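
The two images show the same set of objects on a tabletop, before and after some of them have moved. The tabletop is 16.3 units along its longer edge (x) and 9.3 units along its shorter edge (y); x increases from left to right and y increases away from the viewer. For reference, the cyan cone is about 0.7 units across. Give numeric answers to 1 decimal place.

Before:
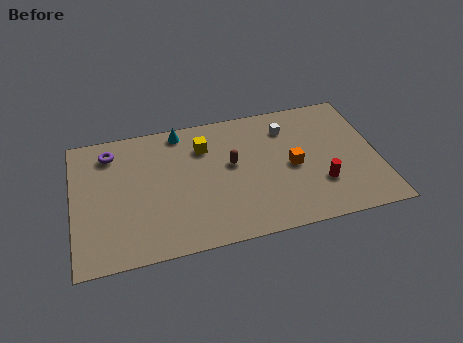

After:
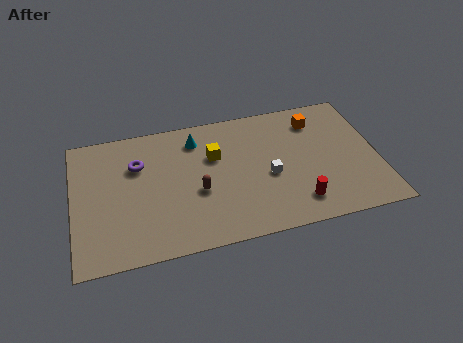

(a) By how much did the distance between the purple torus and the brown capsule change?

-2.8

They were about 6.8 units apart before and 4.0 after — 2.8 units closer together.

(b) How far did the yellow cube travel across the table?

0.9

From (7.1, 6.9) to (7.6, 6.1), the yellow cube covered √(0.5² + 0.8²) ≈ 0.9 units.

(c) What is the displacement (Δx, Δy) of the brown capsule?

(-1.9, -1.5)

From the two frames, the brown capsule sits at roughly (8.5, 5.3) before and (6.6, 3.8) after.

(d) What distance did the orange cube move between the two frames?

3.4

From (11.7, 4.4) to (13.2, 7.4), the orange cube covered √(1.5² + 3.0²) ≈ 3.4 units.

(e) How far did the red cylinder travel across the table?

1.6

The red cylinder moved from about (13.1, 2.8) to (11.8, 1.8), a distance of √(1.3² + 1.0²) ≈ 1.6.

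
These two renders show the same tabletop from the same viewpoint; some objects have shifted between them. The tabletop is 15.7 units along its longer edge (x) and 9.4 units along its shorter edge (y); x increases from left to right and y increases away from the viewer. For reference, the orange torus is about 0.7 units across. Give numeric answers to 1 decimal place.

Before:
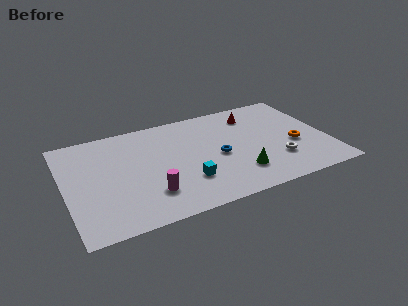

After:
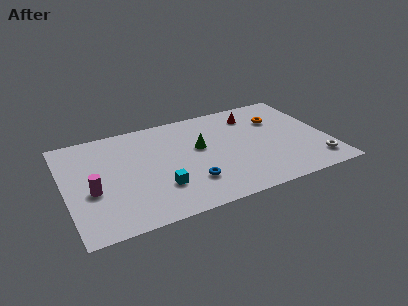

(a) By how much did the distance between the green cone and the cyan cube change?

+0.8

The distance was about 3.1 in the first image and 3.9 in the second, so they moved 0.8 units further apart.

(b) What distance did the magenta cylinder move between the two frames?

3.6

From (4.8, 2.4) to (1.5, 3.8), the magenta cylinder covered √(3.3² + 1.4²) ≈ 3.6 units.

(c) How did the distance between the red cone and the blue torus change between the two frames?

+2.6

They were about 4.1 units apart before and 6.7 after — 2.6 units further apart.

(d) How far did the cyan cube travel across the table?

1.6

From (7.0, 2.7) to (5.4, 2.7), the cyan cube covered √(1.6² + 0.0²) ≈ 1.6 units.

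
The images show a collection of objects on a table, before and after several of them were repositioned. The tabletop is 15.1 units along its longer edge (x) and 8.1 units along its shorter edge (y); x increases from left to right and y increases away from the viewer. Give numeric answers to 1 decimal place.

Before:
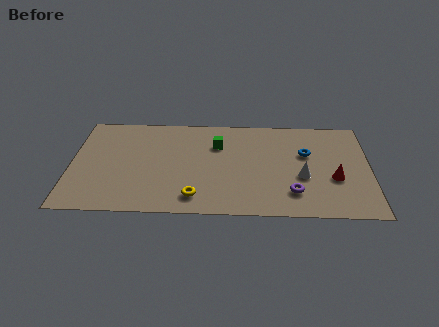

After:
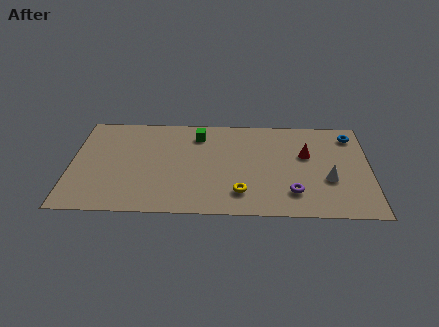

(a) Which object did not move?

the purple torus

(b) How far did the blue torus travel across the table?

2.8

The blue torus was near (11.9, 5.1) before and (14.2, 6.7) after, so it travelled √(2.3² + 1.6²) ≈ 2.8 units.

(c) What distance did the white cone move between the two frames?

1.3

From (11.7, 3.2) to (13.0, 3.0), the white cone covered √(1.3² + 0.2²) ≈ 1.3 units.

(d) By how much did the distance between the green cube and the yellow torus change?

+0.8

They were about 4.4 units apart before and 5.2 after — 0.8 units further apart.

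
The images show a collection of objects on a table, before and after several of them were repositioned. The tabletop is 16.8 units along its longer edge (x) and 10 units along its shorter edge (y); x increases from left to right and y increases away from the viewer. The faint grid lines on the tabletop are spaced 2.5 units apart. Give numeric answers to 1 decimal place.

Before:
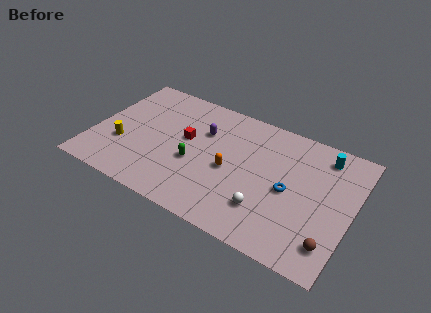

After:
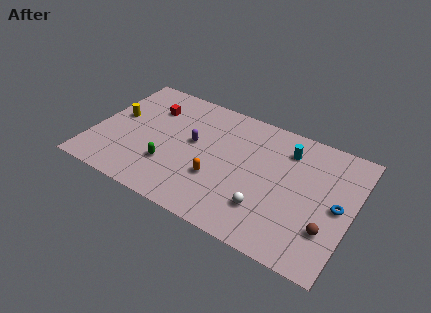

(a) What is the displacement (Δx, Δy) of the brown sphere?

(-0.3, 0.9)

From the two frames, the brown sphere sits at roughly (15.8, 2.0) before and (15.5, 2.9) after.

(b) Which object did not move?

the white sphere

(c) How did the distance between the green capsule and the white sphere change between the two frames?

+1.3

Before: roughly 5.1 units apart; after: 6.4. That's 1.3 units further apart.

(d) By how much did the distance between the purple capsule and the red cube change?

+2.0

They were about 1.5 units apart before and 3.5 after — 2.0 units further apart.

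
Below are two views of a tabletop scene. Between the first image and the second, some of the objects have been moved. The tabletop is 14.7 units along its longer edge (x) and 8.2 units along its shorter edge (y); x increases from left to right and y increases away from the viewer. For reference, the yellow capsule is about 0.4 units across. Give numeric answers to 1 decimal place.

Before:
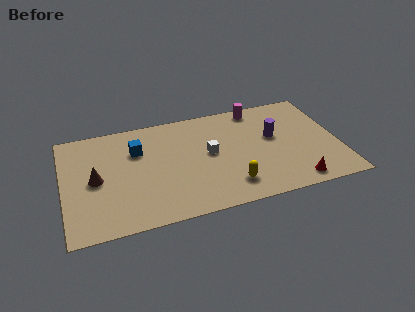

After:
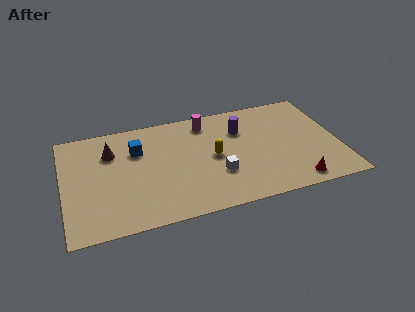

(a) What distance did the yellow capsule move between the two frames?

2.5

The yellow capsule moved from about (8.7, 1.7) to (8.0, 4.1), a distance of √(0.7² + 2.4²) ≈ 2.5.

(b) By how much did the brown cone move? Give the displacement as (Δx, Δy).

(0.9, 1.9)

From the two frames, the brown cone sits at roughly (1.7, 4.0) before and (2.6, 5.9) after.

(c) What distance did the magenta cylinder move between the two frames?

2.8

The magenta cylinder was near (10.6, 7.3) before and (7.8, 6.9) after, so it travelled √(2.8² + 0.4²) ≈ 2.8 units.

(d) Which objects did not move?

the red cone and the blue cube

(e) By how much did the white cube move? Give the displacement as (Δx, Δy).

(0.3, -1.7)

The white cube started near (7.8, 4.4) and ended near (8.1, 2.7).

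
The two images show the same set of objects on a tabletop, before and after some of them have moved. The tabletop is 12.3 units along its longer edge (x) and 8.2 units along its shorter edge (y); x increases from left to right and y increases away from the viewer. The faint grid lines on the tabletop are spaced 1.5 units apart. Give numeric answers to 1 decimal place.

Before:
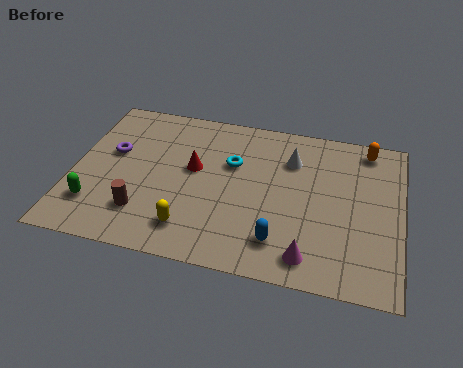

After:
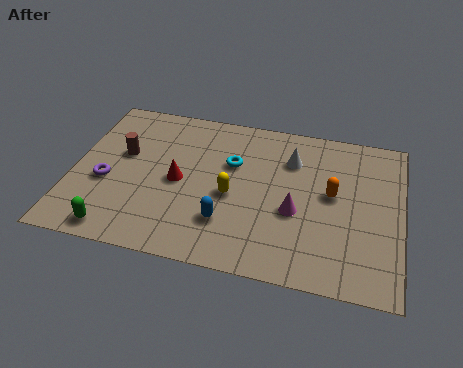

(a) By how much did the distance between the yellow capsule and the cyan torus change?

-2.2

The distance was about 3.9 in the first image and 1.7 in the second, so they moved 2.2 units closer together.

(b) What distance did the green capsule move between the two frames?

1.4

The green capsule was near (1.0, 2.0) before and (1.9, 0.9) after, so it travelled √(0.9² + 1.1²) ≈ 1.4 units.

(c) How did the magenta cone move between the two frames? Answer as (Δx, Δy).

(-0.6, 2.1)

The magenta cone started near (9.0, 1.2) and ended near (8.4, 3.3).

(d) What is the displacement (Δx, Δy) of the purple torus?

(-0.1, -1.6)

The purple torus was at about (1.4, 4.9) and moved to about (1.3, 3.3).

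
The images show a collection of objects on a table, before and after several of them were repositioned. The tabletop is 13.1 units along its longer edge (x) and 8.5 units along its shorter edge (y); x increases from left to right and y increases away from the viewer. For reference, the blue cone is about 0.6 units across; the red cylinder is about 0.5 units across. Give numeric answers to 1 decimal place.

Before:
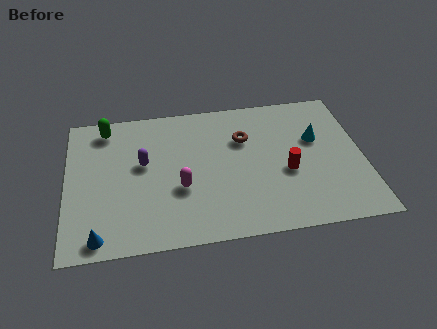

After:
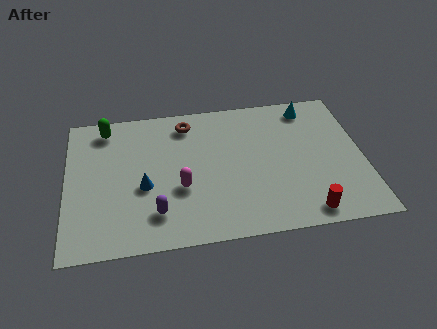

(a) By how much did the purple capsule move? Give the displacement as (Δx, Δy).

(0.5, -3.0)

The purple capsule started near (3.4, 4.9) and ended near (3.9, 1.9).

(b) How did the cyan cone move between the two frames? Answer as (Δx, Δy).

(-0.2, 2.0)

The cyan cone started near (11.1, 5.3) and ended near (10.9, 7.3).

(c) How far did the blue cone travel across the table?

3.3

The blue cone was near (1.4, 0.9) before and (3.4, 3.5) after, so it travelled √(2.0² + 2.6²) ≈ 3.3 units.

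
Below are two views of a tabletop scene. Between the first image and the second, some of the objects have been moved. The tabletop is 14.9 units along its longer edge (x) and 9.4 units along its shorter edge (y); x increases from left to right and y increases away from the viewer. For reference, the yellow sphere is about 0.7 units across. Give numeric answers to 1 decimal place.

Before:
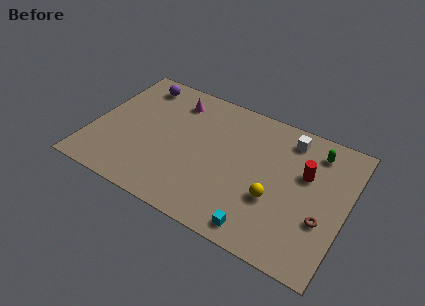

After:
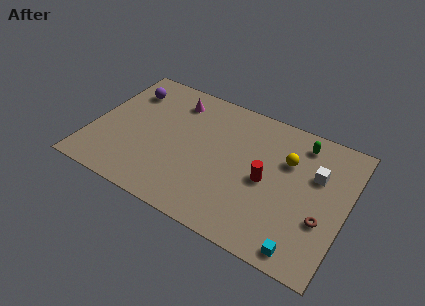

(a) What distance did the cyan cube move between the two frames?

2.5

The cyan cube was near (10.4, 1.1) before and (12.9, 1.0) after, so it travelled √(2.5² + 0.1²) ≈ 2.5 units.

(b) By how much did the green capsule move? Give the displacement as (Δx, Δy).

(-0.9, 0.2)

From the two frames, the green capsule sits at roughly (12.8, 7.7) before and (11.9, 7.9) after.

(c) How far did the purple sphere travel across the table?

0.9

The purple sphere was near (2.1, 8.0) before and (1.6, 7.2) after, so it travelled √(0.5² + 0.8²) ≈ 0.9 units.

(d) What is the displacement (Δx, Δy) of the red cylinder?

(-2.1, -1.5)

The red cylinder started near (12.4, 5.9) and ended near (10.3, 4.4).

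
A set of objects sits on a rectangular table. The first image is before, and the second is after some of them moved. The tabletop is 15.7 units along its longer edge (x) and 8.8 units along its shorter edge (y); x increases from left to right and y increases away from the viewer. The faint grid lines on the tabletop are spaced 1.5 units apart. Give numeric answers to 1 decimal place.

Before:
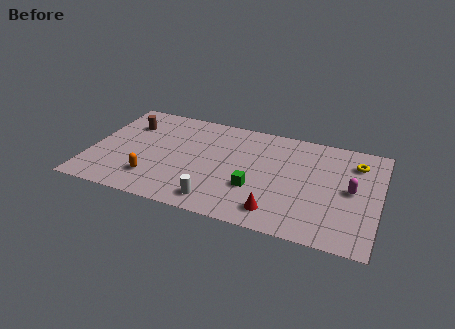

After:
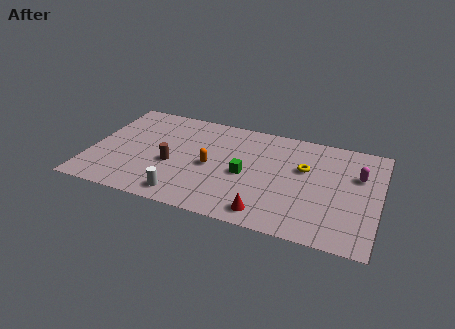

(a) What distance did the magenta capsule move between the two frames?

1.3

The magenta capsule was near (14.2, 4.5) before and (14.5, 5.8) after, so it travelled √(0.3² + 1.3²) ≈ 1.3 units.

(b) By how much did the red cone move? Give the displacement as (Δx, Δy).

(-0.5, -0.3)

The red cone was at about (10.4, 1.5) and moved to about (9.9, 1.2).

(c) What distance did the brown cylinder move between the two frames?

3.9

From (1.8, 6.4) to (4.5, 3.6), the brown cylinder covered √(2.7² + 2.8²) ≈ 3.9 units.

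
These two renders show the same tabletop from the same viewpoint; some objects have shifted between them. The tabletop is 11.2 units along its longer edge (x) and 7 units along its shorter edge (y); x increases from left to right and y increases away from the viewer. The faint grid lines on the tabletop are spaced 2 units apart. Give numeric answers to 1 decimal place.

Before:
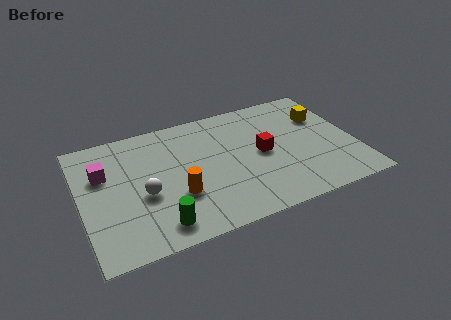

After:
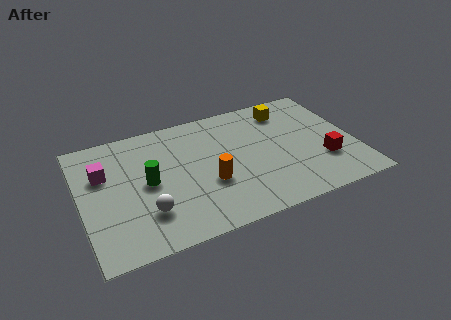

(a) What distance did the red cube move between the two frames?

2.7

From (7.4, 3.5) to (9.8, 2.2), the red cube covered √(2.4² + 1.3²) ≈ 2.7 units.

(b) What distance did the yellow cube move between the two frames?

1.7

The yellow cube was near (10.1, 4.8) before and (8.7, 5.7) after, so it travelled √(1.4² + 0.9²) ≈ 1.7 units.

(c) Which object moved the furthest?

the red cube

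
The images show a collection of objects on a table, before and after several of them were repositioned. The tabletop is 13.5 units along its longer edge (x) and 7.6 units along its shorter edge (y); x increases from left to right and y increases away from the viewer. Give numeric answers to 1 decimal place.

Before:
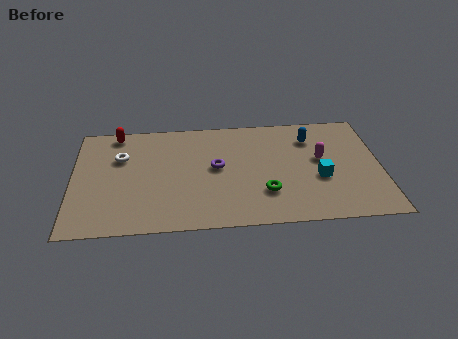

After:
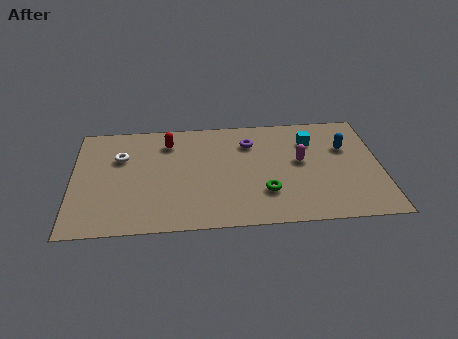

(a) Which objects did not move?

the green torus and the white torus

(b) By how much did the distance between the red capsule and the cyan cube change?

-3.4

They were about 9.7 units apart before and 6.3 after — 3.4 units closer together.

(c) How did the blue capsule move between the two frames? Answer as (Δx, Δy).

(1.5, -0.8)

From the two frames, the blue capsule sits at roughly (10.5, 5.8) before and (12.0, 5.0) after.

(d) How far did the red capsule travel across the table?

2.4

The red capsule moved from about (1.9, 6.8) to (4.2, 6.0), a distance of √(2.3² + 0.8²) ≈ 2.4.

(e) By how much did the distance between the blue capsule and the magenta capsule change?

+0.6

Before: roughly 1.6 units apart; after: 2.2. That's 0.6 units further apart.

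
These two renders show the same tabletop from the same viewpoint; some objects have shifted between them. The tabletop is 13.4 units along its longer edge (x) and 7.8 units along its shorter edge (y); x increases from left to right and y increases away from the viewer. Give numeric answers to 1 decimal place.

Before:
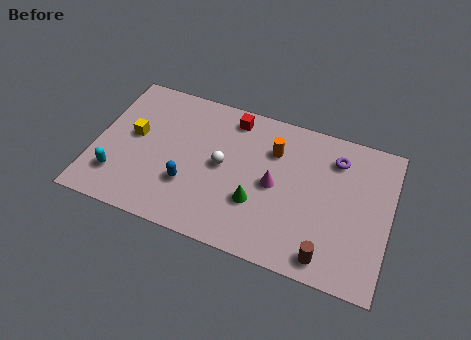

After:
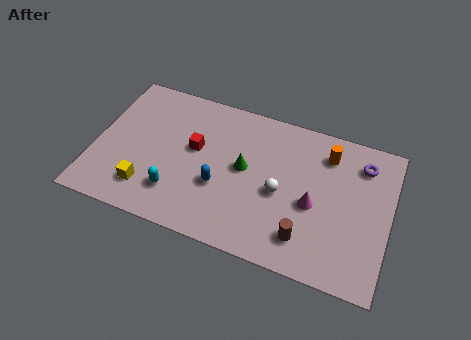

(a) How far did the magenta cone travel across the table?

1.8

From (8.2, 3.8) to (10.0, 3.4), the magenta cone covered √(1.8² + 0.4²) ≈ 1.8 units.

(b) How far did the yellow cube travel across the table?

2.8

From (1.7, 4.3) to (2.6, 1.7), the yellow cube covered √(0.9² + 2.6²) ≈ 2.8 units.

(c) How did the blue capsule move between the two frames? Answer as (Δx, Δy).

(1.4, 0.4)

From the two frames, the blue capsule sits at roughly (4.4, 2.5) before and (5.8, 2.9) after.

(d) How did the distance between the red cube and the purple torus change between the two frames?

+2.9

Before: roughly 4.8 units apart; after: 7.7. That's 2.9 units further apart.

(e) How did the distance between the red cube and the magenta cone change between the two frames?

+2.0

Before: roughly 3.6 units apart; after: 5.6. That's 2.0 units further apart.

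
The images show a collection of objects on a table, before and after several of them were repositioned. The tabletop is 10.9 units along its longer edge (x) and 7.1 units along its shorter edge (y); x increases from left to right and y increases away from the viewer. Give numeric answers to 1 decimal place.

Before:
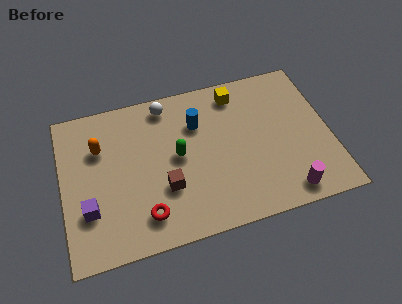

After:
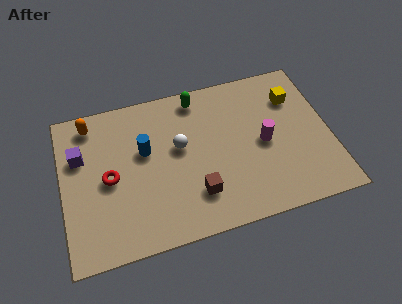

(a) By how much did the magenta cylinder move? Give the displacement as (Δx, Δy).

(-0.7, 2.5)

The magenta cylinder started near (8.9, 0.9) and ended near (8.2, 3.4).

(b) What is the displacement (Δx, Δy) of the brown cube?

(1.2, -0.6)

From the two frames, the brown cube sits at roughly (4.1, 2.4) before and (5.3, 1.8) after.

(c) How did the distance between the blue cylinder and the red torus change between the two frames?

-2.6

The distance was about 4.3 in the first image and 1.7 in the second, so they moved 2.6 units closer together.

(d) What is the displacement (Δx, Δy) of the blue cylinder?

(-2.2, -0.7)

The blue cylinder started near (5.6, 5.0) and ended near (3.4, 4.3).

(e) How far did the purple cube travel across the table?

2.5

The purple cube moved from about (1.0, 2.2) to (0.8, 4.7), a distance of √(0.2² + 2.5²) ≈ 2.5.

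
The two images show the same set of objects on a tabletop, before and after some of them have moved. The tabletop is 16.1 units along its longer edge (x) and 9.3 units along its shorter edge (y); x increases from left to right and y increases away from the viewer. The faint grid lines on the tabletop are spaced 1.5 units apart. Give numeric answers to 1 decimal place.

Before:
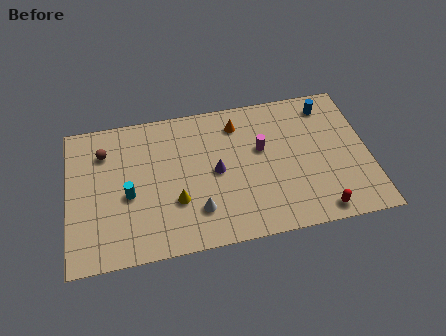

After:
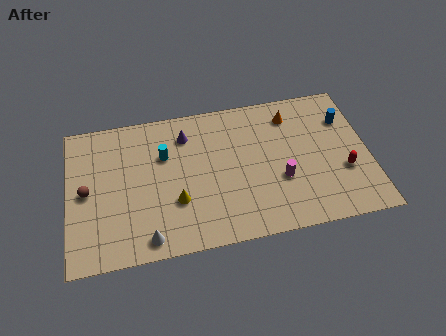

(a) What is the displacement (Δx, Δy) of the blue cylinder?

(0.9, -1.1)

From the two frames, the blue cylinder sits at roughly (14.1, 7.8) before and (15.0, 6.7) after.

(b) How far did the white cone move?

3.0

From (6.8, 2.3) to (4.1, 1.1), the white cone covered √(2.7² + 1.2²) ≈ 3.0 units.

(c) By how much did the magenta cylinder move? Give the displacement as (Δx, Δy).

(0.9, -2.2)

The magenta cylinder started near (10.4, 5.6) and ended near (11.3, 3.4).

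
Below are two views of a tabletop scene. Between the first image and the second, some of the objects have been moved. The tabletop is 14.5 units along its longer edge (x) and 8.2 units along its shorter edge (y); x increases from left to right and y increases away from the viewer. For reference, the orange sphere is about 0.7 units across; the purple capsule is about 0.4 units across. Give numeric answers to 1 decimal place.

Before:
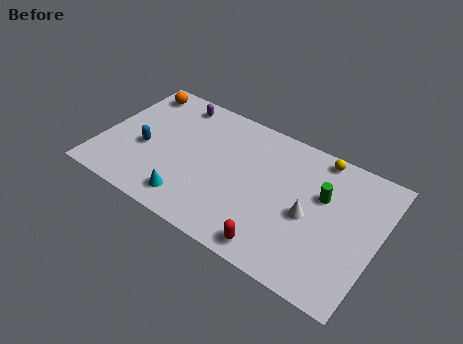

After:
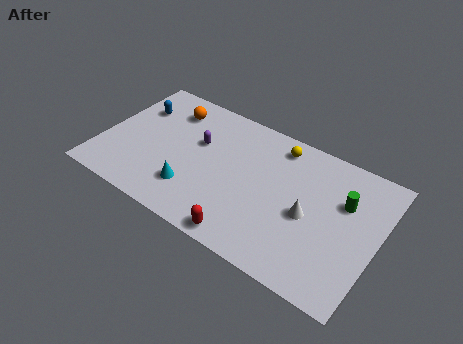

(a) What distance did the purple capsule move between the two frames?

2.6

From (3.3, 7.1) to (4.9, 5.1), the purple capsule covered √(1.6² + 2.0²) ≈ 2.6 units.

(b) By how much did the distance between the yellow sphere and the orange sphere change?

-4.0

Before: roughly 9.8 units apart; after: 5.8. That's 4.0 units closer together.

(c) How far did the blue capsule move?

2.6

The blue capsule moved from about (2.3, 3.4) to (1.4, 5.8), a distance of √(0.9² + 2.4²) ≈ 2.6.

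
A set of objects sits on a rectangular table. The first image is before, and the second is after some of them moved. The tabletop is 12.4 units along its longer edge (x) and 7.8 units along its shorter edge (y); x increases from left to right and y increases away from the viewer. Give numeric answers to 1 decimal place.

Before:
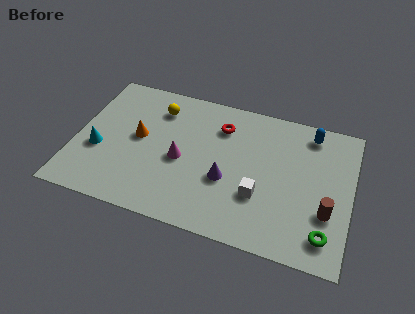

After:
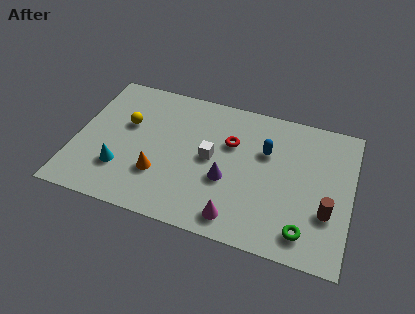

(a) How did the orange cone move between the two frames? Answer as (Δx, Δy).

(1.1, -1.8)

The orange cone was at about (2.8, 4.2) and moved to about (3.9, 2.4).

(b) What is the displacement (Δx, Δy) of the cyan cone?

(1.1, -0.8)

The cyan cone was at about (1.1, 3.0) and moved to about (2.2, 2.2).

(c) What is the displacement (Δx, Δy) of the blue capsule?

(-1.9, -1.6)

The blue capsule was at about (10.4, 6.7) and moved to about (8.5, 5.1).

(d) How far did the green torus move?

0.9

The green torus moved from about (11.4, 1.4) to (10.5, 1.3), a distance of √(0.9² + 0.1²) ≈ 0.9.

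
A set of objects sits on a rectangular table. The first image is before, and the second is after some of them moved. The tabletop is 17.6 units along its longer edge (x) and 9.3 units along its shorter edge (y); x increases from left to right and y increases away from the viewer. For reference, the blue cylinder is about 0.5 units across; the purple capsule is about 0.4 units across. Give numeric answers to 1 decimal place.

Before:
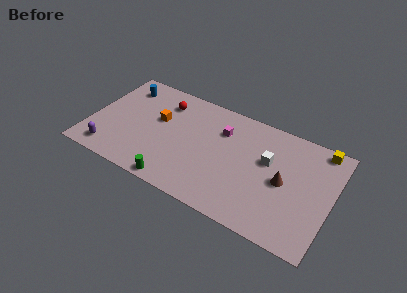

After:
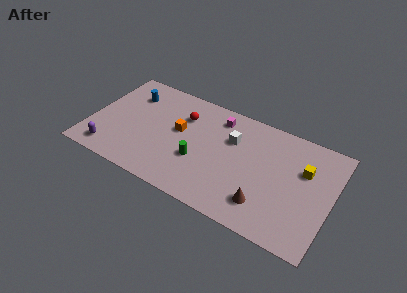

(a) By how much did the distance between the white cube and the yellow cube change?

+0.9

Before: roughly 4.4 units apart; after: 5.3. That's 0.9 units further apart.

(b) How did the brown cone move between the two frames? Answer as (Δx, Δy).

(-1.1, -2.4)

The brown cone was at about (14.2, 4.5) and moved to about (13.1, 2.1).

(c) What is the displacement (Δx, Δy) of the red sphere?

(1.5, -0.6)

The red sphere was at about (5.0, 7.3) and moved to about (6.5, 6.7).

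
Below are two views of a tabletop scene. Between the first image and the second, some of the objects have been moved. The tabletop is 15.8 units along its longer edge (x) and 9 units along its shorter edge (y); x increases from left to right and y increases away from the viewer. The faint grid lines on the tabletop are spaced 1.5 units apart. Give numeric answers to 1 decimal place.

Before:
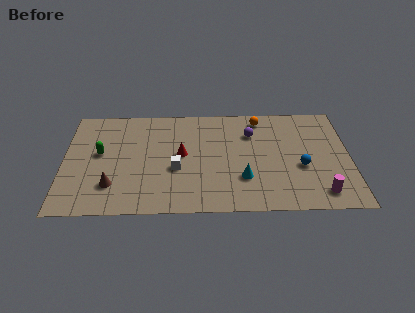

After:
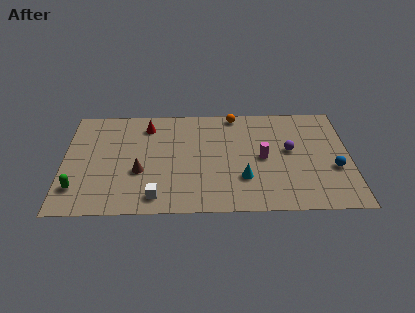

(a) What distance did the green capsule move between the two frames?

3.1

From (2.0, 5.0) to (0.8, 2.1), the green capsule covered √(1.2² + 2.9²) ≈ 3.1 units.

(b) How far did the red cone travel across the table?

3.1

From (6.5, 4.8) to (4.6, 7.3), the red cone covered √(1.9² + 2.5²) ≈ 3.1 units.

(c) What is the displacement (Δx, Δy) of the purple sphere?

(2.1, -1.5)

From the two frames, the purple sphere sits at roughly (10.4, 6.5) before and (12.5, 5.0) after.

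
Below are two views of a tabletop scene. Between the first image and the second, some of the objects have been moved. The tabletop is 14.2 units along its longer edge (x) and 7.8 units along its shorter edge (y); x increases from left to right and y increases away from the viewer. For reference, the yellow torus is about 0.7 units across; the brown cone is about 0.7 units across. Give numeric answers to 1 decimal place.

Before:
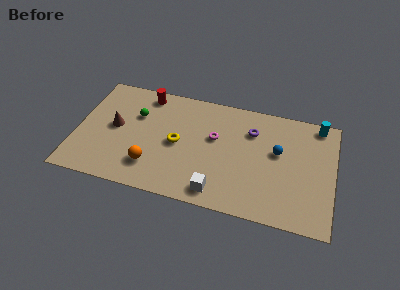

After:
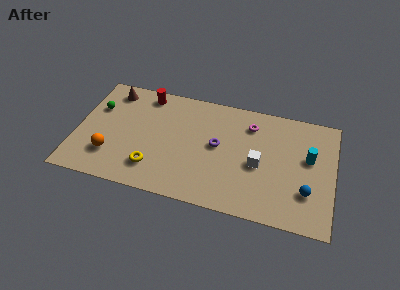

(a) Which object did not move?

the red cylinder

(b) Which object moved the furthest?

the white cube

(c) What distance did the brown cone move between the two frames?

2.5

The brown cone was near (2.1, 4.1) before and (1.7, 6.6) after, so it travelled √(0.4² + 2.5²) ≈ 2.5 units.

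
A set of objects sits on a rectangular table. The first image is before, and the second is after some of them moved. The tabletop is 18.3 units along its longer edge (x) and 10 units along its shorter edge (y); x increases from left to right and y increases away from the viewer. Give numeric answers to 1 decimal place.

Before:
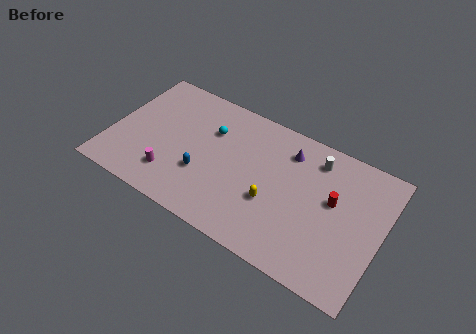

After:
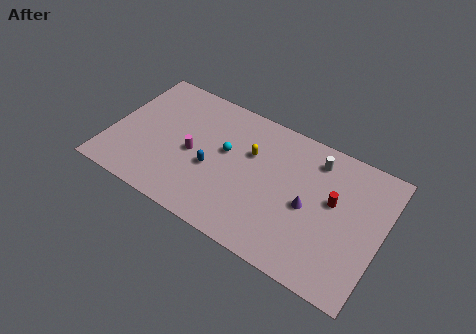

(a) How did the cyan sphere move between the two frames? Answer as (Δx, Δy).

(1.2, -1.1)

From the two frames, the cyan sphere sits at roughly (6.5, 6.9) before and (7.7, 5.8) after.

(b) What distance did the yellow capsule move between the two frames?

3.4

The yellow capsule moved from about (11.2, 3.7) to (9.3, 6.5), a distance of √(1.9² + 2.8²) ≈ 3.4.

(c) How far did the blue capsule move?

0.9

The blue capsule moved from about (6.5, 3.4) to (7.0, 4.1), a distance of √(0.5² + 0.7²) ≈ 0.9.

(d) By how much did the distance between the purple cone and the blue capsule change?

-0.4

The distance was about 6.9 in the first image and 6.5 in the second, so they moved 0.4 units closer together.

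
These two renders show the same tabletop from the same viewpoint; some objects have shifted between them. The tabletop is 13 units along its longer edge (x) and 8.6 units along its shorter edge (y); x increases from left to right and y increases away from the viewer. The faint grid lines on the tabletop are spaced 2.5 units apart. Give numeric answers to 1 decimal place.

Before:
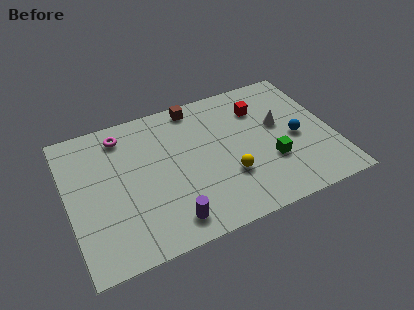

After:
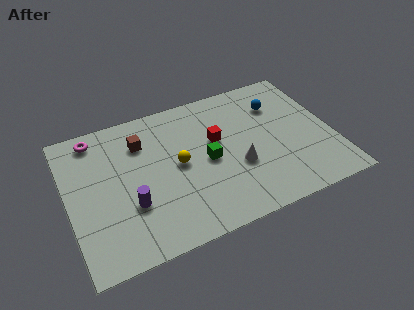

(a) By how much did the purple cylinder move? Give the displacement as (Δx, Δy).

(-1.7, 1.6)

The purple cylinder started near (4.6, 1.3) and ended near (2.9, 2.9).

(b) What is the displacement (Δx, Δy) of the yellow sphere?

(-2.3, 1.6)

The yellow sphere was at about (7.7, 2.8) and moved to about (5.4, 4.4).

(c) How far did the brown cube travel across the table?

3.1

The brown cube was near (6.6, 7.7) before and (3.8, 6.4) after, so it travelled √(2.8² + 1.3²) ≈ 3.1 units.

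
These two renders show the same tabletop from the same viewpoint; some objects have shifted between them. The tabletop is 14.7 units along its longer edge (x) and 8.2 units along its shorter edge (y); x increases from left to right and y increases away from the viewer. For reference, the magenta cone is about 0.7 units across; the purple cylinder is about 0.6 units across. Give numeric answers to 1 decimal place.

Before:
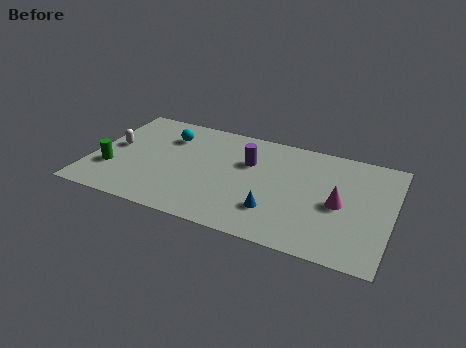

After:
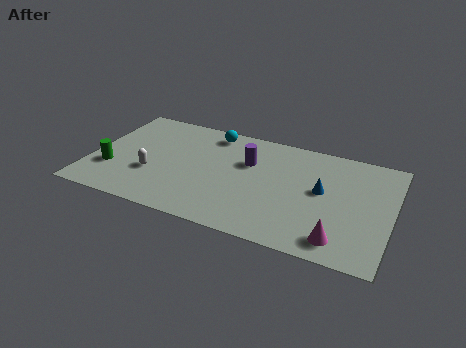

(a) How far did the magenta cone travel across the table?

2.5

The magenta cone was near (12.2, 3.8) before and (12.4, 1.3) after, so it travelled √(0.2² + 2.5²) ≈ 2.5 units.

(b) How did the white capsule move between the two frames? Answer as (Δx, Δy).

(2.1, -1.5)

From the two frames, the white capsule sits at roughly (1.0, 4.4) before and (3.1, 2.9) after.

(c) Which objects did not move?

the purple cylinder and the green cylinder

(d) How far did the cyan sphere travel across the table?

2.3

The cyan sphere was near (3.5, 6.1) before and (5.6, 7.1) after, so it travelled √(2.1² + 1.0²) ≈ 2.3 units.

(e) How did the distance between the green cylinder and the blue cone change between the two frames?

+2.3

They were about 8.1 units apart before and 10.4 after — 2.3 units further apart.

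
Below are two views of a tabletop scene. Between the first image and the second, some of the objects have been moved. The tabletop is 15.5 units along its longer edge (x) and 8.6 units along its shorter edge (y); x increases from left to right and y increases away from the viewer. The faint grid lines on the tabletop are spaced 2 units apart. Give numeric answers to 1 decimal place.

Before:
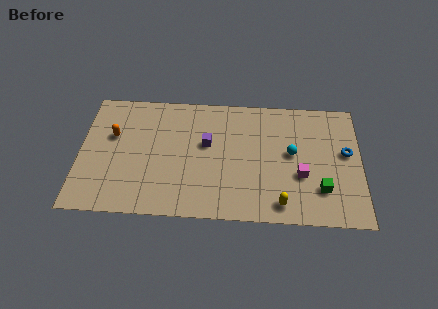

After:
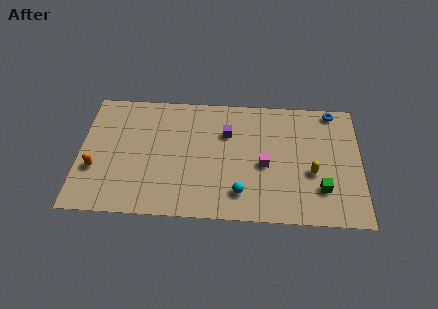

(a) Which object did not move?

the green cube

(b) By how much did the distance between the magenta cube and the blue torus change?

+2.5

They were about 3.0 units apart before and 5.5 after — 2.5 units further apart.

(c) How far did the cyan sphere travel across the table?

4.0

From (11.7, 4.7) to (8.9, 1.8), the cyan sphere covered √(2.8² + 2.9²) ≈ 4.0 units.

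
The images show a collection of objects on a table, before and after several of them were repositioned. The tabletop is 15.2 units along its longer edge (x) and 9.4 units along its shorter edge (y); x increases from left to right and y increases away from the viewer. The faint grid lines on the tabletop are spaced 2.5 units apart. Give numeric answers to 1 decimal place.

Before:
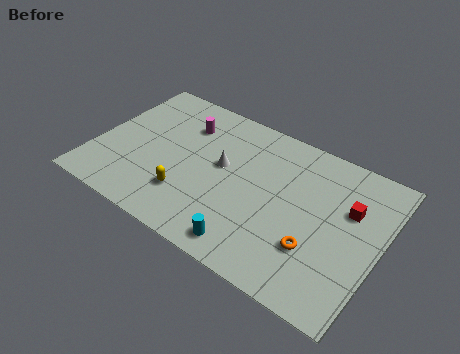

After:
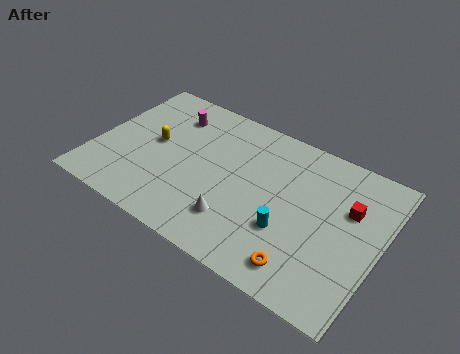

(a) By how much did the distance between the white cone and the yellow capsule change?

+2.6

The distance was about 3.1 in the first image and 5.7 in the second, so they moved 2.6 units further apart.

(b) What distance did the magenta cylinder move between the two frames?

0.9

From (4.3, 7.0) to (3.5, 7.3), the magenta cylinder covered √(0.8² + 0.3²) ≈ 0.9 units.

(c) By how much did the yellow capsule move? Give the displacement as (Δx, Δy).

(-2.3, 2.5)

The yellow capsule started near (5.3, 2.5) and ended near (3.0, 5.0).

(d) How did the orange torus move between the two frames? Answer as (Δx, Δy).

(-0.4, -1.4)

The orange torus started near (12.1, 2.9) and ended near (11.7, 1.5).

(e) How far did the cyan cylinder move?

2.6

The cyan cylinder moved from about (8.9, 1.2) to (10.6, 3.2), a distance of √(1.7² + 2.0²) ≈ 2.6.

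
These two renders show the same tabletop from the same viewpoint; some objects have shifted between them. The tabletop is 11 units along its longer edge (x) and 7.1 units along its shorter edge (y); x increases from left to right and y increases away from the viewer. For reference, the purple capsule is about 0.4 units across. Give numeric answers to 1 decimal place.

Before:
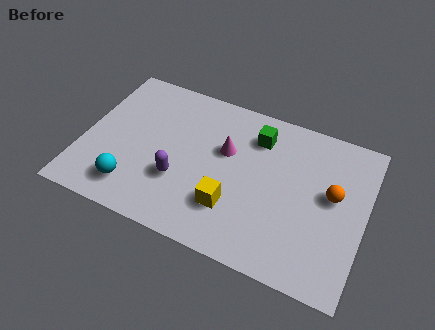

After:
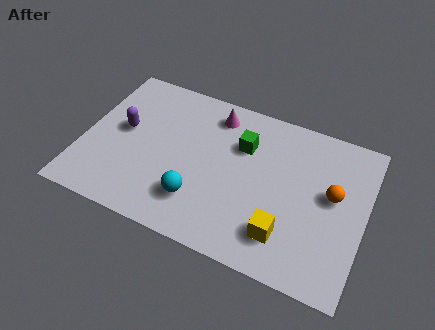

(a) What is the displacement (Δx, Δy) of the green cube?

(-0.5, -0.6)

The green cube started near (6.6, 5.5) and ended near (6.1, 4.9).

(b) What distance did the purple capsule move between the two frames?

2.8

The purple capsule moved from about (3.9, 2.4) to (1.5, 3.9), a distance of √(2.4² + 1.5²) ≈ 2.8.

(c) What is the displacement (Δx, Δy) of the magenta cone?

(-0.6, 1.5)

The magenta cone was at about (5.5, 4.4) and moved to about (4.9, 5.9).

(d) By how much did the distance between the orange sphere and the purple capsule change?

+2.2

They were about 6.0 units apart before and 8.2 after — 2.2 units further apart.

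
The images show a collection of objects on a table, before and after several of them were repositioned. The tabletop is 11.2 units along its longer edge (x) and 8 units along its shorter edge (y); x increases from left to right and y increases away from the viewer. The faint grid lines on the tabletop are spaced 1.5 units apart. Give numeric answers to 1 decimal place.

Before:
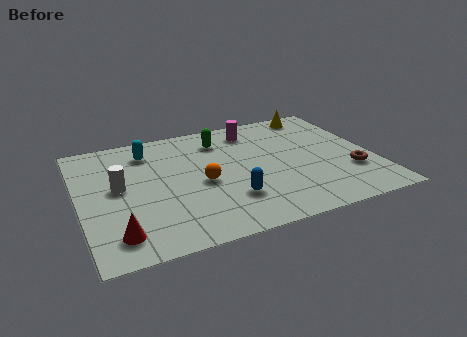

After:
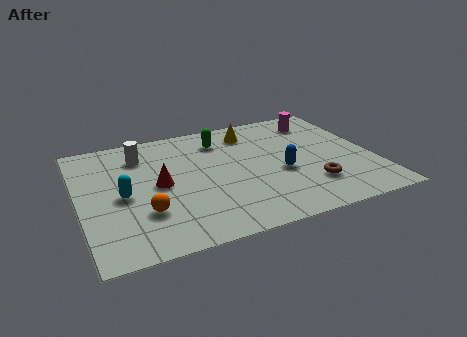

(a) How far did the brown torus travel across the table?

1.6

The brown torus moved from about (10.2, 2.5) to (8.6, 2.1), a distance of √(1.6² + 0.4²) ≈ 1.6.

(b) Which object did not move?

the green capsule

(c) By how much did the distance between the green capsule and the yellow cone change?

-2.8

The distance was about 4.0 in the first image and 1.2 in the second, so they moved 2.8 units closer together.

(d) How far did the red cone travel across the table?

3.2

From (1.2, 1.4) to (3.0, 4.0), the red cone covered √(1.8² + 2.6²) ≈ 3.2 units.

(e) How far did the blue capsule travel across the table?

2.4

The blue capsule was near (5.5, 2.2) before and (7.6, 3.3) after, so it travelled √(2.1² + 1.1²) ≈ 2.4 units.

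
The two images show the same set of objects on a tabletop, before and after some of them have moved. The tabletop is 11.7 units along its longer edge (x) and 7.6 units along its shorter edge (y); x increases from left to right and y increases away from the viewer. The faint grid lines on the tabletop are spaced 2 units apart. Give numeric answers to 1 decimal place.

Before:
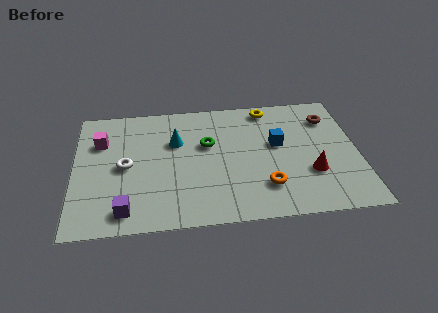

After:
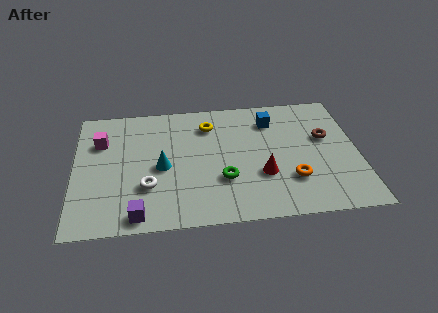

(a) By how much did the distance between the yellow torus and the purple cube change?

-2.3

They were about 8.2 units apart before and 5.9 after — 2.3 units closer together.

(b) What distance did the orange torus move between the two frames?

1.1

From (7.8, 1.9) to (8.9, 2.2), the orange torus covered √(1.1² + 0.3²) ≈ 1.1 units.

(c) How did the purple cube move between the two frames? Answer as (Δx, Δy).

(0.5, -0.3)

From the two frames, the purple cube sits at roughly (2.1, 1.1) before and (2.6, 0.8) after.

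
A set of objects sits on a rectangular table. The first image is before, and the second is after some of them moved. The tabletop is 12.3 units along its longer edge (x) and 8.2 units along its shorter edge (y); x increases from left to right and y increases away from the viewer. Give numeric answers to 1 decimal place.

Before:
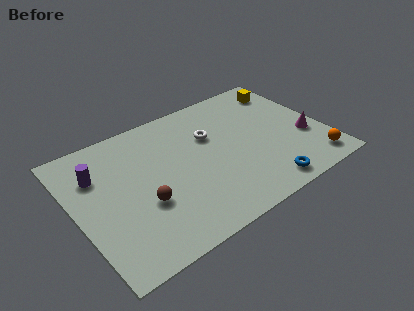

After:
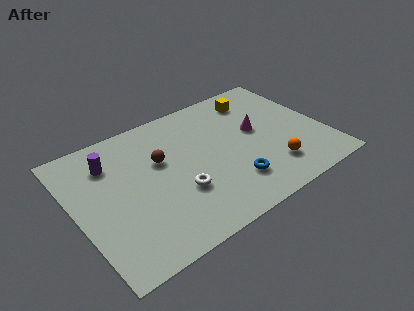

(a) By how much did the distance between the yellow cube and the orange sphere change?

-0.7

They were about 5.5 units apart before and 4.8 after — 0.7 units closer together.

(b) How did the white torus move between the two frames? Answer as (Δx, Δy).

(-2.1, -2.6)

The white torus started near (6.9, 5.4) and ended near (4.8, 2.8).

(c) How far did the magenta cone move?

2.7

From (11.3, 3.0) to (9.1, 4.6), the magenta cone covered √(2.2² + 1.6²) ≈ 2.7 units.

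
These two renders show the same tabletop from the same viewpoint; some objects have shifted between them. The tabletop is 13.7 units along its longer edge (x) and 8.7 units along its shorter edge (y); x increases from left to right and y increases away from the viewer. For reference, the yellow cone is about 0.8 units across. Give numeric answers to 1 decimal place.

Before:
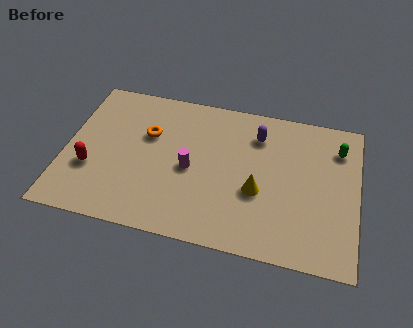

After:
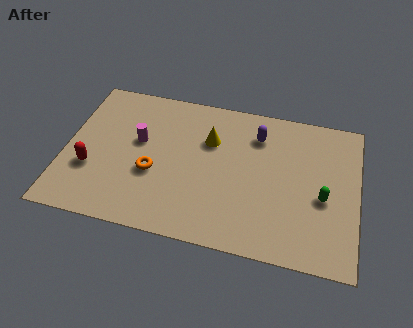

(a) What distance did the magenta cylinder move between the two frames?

2.7

From (5.9, 4.0) to (3.4, 5.1), the magenta cylinder covered √(2.5² + 1.1²) ≈ 2.7 units.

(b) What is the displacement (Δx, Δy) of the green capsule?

(-0.6, -3.0)

The green capsule started near (12.7, 6.7) and ended near (12.1, 3.7).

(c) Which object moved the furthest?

the yellow cone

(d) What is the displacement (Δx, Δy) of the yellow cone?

(-2.4, 2.5)

From the two frames, the yellow cone sits at roughly (9.1, 3.4) before and (6.7, 5.9) after.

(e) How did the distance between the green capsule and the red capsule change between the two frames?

-1.2

They were about 12.0 units apart before and 10.8 after — 1.2 units closer together.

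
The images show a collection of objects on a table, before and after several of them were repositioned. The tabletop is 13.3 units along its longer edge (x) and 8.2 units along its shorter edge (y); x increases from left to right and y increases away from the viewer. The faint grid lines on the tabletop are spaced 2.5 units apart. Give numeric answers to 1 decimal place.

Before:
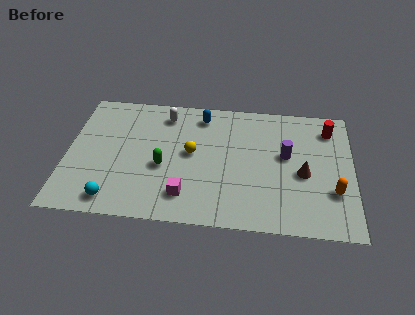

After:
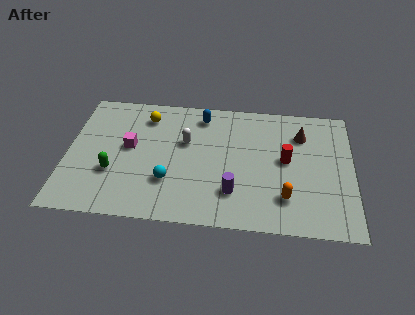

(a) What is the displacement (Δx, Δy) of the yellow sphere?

(-2.2, 2.2)

The yellow sphere started near (5.8, 4.4) and ended near (3.6, 6.6).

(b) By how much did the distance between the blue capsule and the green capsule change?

+1.8

They were about 3.9 units apart before and 5.7 after — 1.8 units further apart.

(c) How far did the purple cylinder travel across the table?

3.5

The purple cylinder moved from about (10.2, 4.7) to (7.8, 2.1), a distance of √(2.4² + 2.6²) ≈ 3.5.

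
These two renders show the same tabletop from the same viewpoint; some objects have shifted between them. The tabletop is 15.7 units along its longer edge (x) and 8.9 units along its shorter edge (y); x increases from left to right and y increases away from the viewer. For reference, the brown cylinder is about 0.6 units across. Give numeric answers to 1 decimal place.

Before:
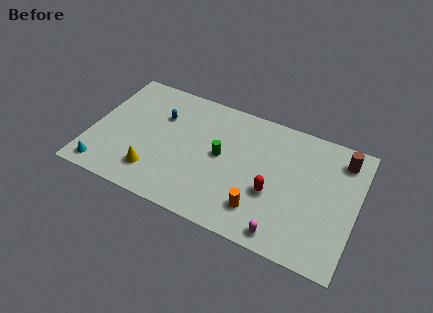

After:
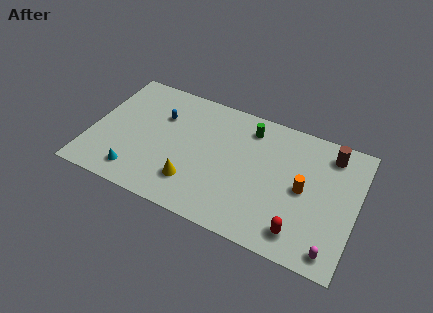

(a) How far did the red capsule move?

2.6

The red capsule was near (10.9, 3.4) before and (12.7, 1.5) after, so it travelled √(1.8² + 1.9²) ≈ 2.6 units.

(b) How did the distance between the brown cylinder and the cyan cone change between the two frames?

-2.5

The distance was about 14.9 in the first image and 12.4 in the second, so they moved 2.5 units closer together.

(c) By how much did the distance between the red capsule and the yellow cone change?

-0.6

The distance was about 7.0 in the first image and 6.4 in the second, so they moved 0.6 units closer together.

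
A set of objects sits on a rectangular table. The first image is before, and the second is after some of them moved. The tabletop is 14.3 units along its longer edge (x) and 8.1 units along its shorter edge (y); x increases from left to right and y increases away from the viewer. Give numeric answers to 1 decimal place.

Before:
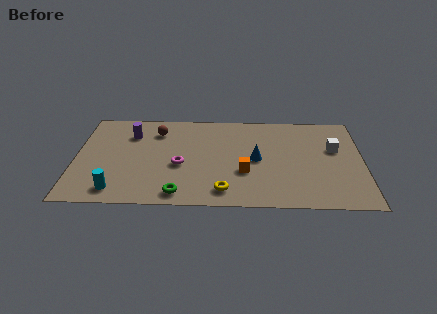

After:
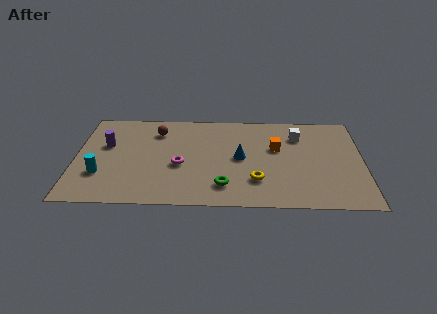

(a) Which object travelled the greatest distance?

the orange cube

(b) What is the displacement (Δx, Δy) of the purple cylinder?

(-1.2, -1.0)

From the two frames, the purple cylinder sits at roughly (2.7, 6.0) before and (1.5, 5.0) after.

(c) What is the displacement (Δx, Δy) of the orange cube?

(1.6, 2.1)

The orange cube was at about (8.4, 2.9) and moved to about (10.0, 5.0).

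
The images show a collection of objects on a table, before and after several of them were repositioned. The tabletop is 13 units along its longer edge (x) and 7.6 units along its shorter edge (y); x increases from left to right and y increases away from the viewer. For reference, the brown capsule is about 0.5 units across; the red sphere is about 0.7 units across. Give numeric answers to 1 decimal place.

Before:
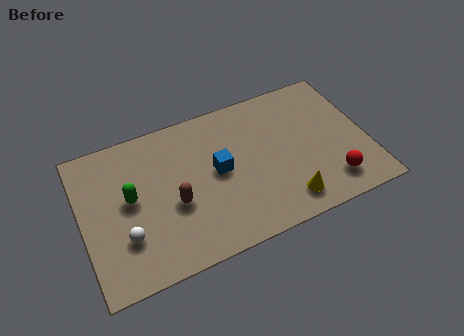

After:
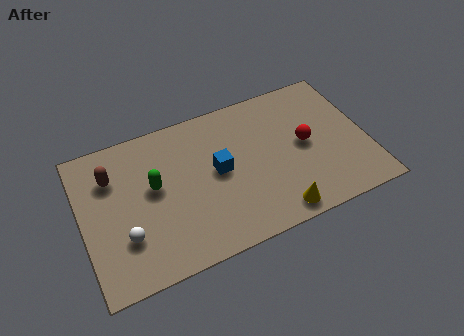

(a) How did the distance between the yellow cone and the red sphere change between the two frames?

+1.3

They were about 2.1 units apart before and 3.4 after — 1.3 units further apart.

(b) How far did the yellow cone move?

0.6

From (9.0, 1.3) to (8.5, 0.9), the yellow cone covered √(0.5² + 0.4²) ≈ 0.6 units.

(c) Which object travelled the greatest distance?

the brown capsule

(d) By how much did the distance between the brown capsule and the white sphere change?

+0.8

The distance was about 2.4 in the first image and 3.2 in the second, so they moved 0.8 units further apart.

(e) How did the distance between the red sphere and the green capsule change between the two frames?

-2.4

They were about 9.3 units apart before and 6.9 after — 2.4 units closer together.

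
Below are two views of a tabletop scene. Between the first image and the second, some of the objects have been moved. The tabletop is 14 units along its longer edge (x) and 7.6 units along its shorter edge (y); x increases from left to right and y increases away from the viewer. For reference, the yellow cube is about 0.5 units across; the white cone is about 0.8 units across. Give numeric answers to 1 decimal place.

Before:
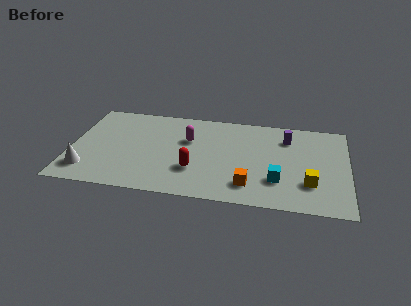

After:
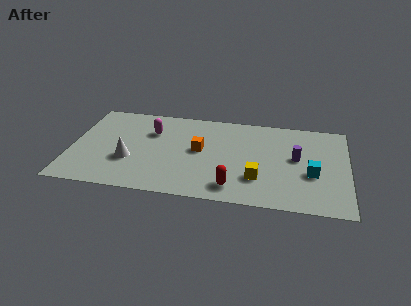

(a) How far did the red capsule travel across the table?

2.3

From (6.3, 2.4) to (8.3, 1.3), the red capsule covered √(2.0² + 1.1²) ≈ 2.3 units.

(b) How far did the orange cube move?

3.6

The orange cube was near (9.1, 1.6) before and (6.5, 4.1) after, so it travelled √(2.6² + 2.5²) ≈ 3.6 units.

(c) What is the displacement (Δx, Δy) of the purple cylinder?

(0.5, -1.6)

The purple cylinder started near (10.9, 5.8) and ended near (11.4, 4.2).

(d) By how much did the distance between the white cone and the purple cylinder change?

-2.3

The distance was about 10.8 in the first image and 8.5 in the second, so they moved 2.3 units closer together.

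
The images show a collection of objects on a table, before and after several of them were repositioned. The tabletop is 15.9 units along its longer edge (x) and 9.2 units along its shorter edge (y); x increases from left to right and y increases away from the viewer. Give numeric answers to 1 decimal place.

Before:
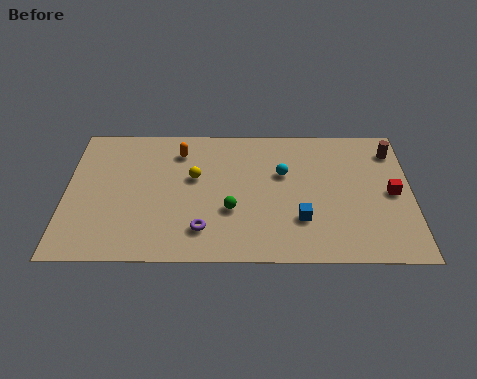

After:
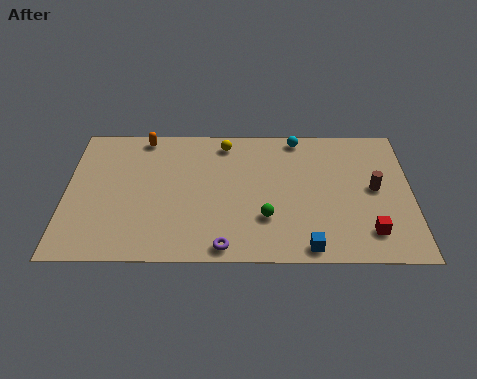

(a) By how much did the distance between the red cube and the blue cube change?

-1.6

Before: roughly 4.6 units apart; after: 3.0. That's 1.6 units closer together.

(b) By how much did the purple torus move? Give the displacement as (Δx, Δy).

(1.0, -1.1)

The purple torus started near (6.3, 2.0) and ended near (7.3, 0.9).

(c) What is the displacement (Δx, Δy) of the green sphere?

(1.6, -0.5)

The green sphere started near (7.6, 3.3) and ended near (9.2, 2.8).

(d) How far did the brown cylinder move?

2.8

From (15.1, 7.4) to (14.2, 4.8), the brown cylinder covered √(0.9² + 2.6²) ≈ 2.8 units.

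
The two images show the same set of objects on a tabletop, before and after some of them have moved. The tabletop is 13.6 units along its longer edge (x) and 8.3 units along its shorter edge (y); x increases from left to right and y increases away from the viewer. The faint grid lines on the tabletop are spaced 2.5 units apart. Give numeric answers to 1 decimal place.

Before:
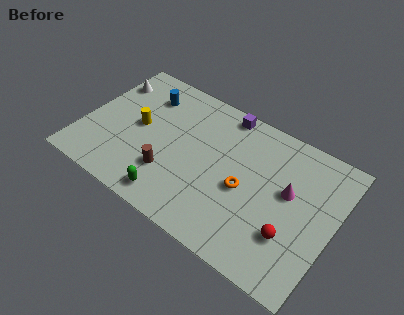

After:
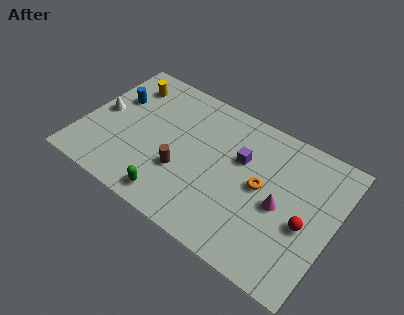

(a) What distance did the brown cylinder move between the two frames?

0.8

From (5.0, 2.4) to (5.6, 2.9), the brown cylinder covered √(0.6² + 0.5²) ≈ 0.8 units.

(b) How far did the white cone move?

2.1

The white cone was near (0.8, 6.3) before and (0.9, 4.2) after, so it travelled √(0.1² + 2.1²) ≈ 2.1 units.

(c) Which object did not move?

the green capsule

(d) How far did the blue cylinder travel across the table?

1.8

The blue cylinder was near (2.9, 6.4) before and (1.4, 5.4) after, so it travelled √(1.5² + 1.0²) ≈ 1.8 units.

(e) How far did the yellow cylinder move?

2.5

From (2.9, 4.3) to (1.8, 6.6), the yellow cylinder covered √(1.1² + 2.3²) ≈ 2.5 units.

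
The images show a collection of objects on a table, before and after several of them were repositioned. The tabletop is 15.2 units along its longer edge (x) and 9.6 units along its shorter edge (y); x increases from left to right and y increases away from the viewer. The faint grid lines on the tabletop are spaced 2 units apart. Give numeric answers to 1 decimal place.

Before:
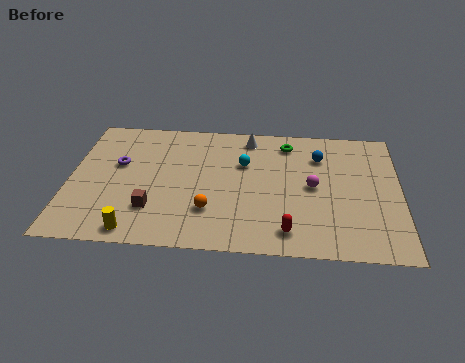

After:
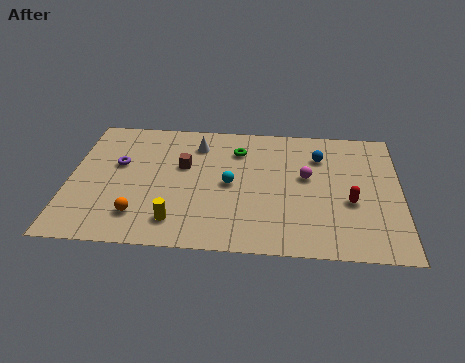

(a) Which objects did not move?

the purple torus and the blue sphere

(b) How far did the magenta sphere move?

0.8

From (11.2, 4.8) to (10.9, 5.5), the magenta sphere covered √(0.3² + 0.7²) ≈ 0.8 units.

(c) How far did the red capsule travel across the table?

3.6

From (10.1, 1.5) to (12.9, 3.8), the red capsule covered √(2.8² + 2.3²) ≈ 3.6 units.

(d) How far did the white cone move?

2.5

The white cone was near (8.2, 8.3) before and (5.8, 7.6) after, so it travelled √(2.4² + 0.7²) ≈ 2.5 units.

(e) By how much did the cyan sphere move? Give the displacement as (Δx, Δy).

(-0.6, -1.6)

From the two frames, the cyan sphere sits at roughly (8.0, 6.3) before and (7.4, 4.7) after.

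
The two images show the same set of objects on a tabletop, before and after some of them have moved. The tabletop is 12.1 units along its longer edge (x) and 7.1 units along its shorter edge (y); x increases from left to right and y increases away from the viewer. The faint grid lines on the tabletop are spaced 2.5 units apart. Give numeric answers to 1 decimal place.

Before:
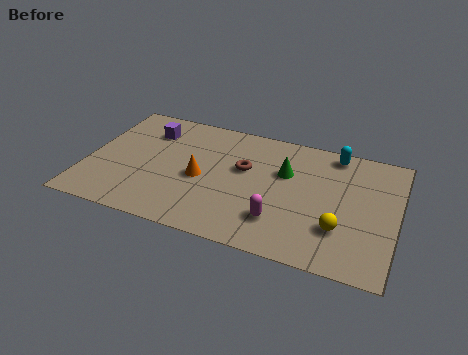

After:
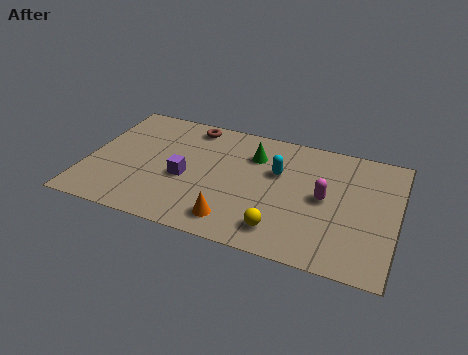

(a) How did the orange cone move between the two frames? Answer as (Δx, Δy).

(1.5, -2.0)

The orange cone was at about (4.5, 3.2) and moved to about (6.0, 1.2).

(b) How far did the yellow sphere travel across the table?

2.3

The yellow sphere was near (10.0, 2.1) before and (7.8, 1.3) after, so it travelled √(2.2² + 0.8²) ≈ 2.3 units.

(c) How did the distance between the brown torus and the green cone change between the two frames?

+1.2

Before: roughly 1.6 units apart; after: 2.8. That's 1.2 units further apart.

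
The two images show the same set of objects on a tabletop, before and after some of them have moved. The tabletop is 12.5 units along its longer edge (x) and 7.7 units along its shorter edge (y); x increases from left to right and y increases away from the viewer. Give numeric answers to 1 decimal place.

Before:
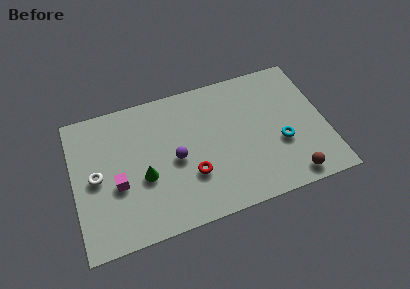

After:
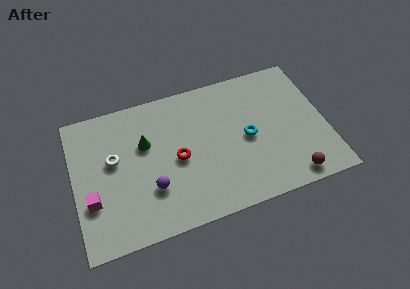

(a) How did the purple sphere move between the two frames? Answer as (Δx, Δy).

(-1.3, -1.2)

From the two frames, the purple sphere sits at roughly (5.0, 3.6) before and (3.7, 2.4) after.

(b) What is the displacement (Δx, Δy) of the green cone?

(0.2, 1.8)

From the two frames, the green cone sits at roughly (3.4, 3.1) before and (3.6, 4.9) after.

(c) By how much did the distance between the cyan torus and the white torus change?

-2.5

They were about 9.1 units apart before and 6.6 after — 2.5 units closer together.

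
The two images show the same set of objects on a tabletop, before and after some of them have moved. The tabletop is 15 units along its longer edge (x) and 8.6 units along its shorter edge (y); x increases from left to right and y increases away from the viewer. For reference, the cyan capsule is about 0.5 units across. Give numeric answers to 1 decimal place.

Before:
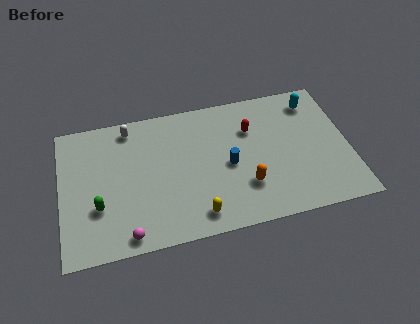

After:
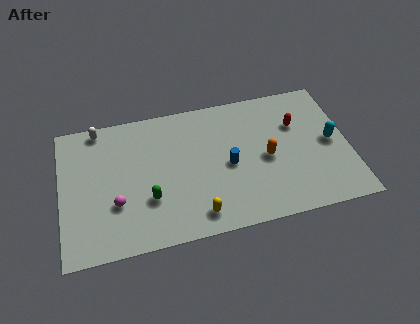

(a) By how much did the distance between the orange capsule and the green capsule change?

-1.3

They were about 7.6 units apart before and 6.3 after — 1.3 units closer together.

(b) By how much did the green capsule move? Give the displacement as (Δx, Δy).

(2.6, -0.1)

From the two frames, the green capsule sits at roughly (1.9, 2.9) before and (4.5, 2.8) after.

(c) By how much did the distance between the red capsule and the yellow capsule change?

+1.5

They were about 5.6 units apart before and 7.1 after — 1.5 units further apart.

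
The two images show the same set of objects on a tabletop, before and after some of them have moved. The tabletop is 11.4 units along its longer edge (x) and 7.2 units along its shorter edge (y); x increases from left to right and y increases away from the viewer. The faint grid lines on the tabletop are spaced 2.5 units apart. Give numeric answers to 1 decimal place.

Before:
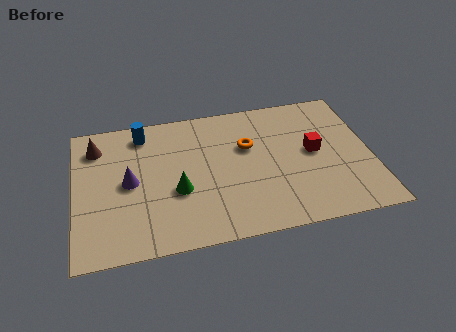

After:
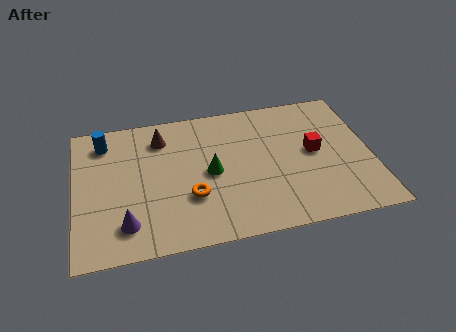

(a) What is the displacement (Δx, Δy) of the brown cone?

(2.5, 0.0)

The brown cone started near (0.9, 5.7) and ended near (3.4, 5.7).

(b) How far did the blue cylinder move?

1.5

The blue cylinder was near (2.7, 6.1) before and (1.2, 5.9) after, so it travelled √(1.5² + 0.2²) ≈ 1.5 units.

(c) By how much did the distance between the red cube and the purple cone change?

+0.6

The distance was about 7.1 in the first image and 7.7 in the second, so they moved 0.6 units further apart.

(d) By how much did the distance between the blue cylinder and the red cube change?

+1.4

The distance was about 6.9 in the first image and 8.3 in the second, so they moved 1.4 units further apart.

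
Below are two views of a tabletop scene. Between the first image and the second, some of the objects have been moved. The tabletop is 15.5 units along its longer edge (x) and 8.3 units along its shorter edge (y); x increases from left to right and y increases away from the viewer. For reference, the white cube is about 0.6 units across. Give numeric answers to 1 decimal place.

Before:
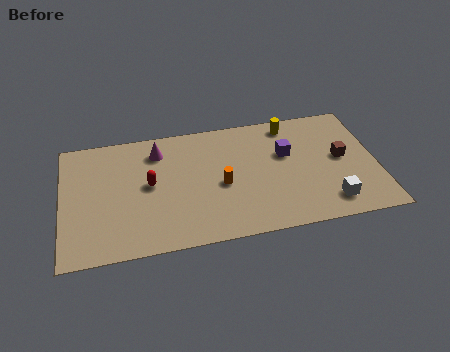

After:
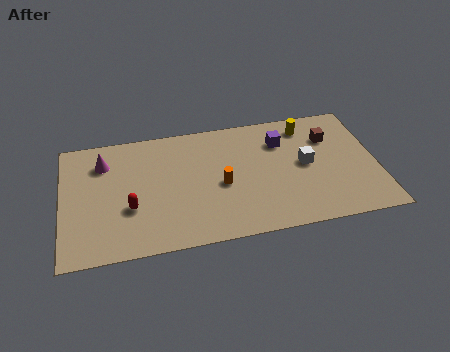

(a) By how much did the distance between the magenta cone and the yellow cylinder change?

+3.5

The distance was about 6.6 in the first image and 10.1 in the second, so they moved 3.5 units further apart.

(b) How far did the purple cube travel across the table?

0.9

The purple cube moved from about (11.1, 5.2) to (10.9, 6.1), a distance of √(0.2² + 0.9²) ≈ 0.9.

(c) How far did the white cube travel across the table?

3.0

The white cube was near (13.0, 1.5) before and (12.0, 4.3) after, so it travelled √(1.0² + 2.8²) ≈ 3.0 units.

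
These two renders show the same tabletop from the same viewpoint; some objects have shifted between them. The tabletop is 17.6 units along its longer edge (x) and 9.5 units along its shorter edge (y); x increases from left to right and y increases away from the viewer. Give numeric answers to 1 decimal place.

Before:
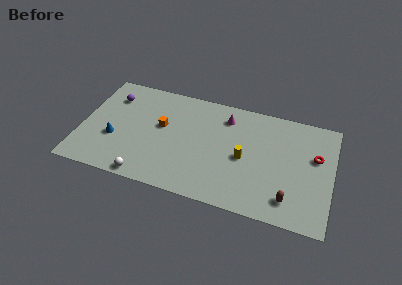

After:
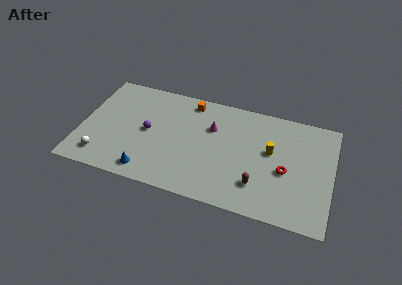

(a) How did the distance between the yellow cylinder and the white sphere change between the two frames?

+4.7

They were about 7.5 units apart before and 12.2 after — 4.7 units further apart.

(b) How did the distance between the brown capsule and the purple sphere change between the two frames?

-5.7

They were about 14.0 units apart before and 8.3 after — 5.7 units closer together.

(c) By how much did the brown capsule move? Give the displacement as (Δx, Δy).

(-2.2, 0.6)

From the two frames, the brown capsule sits at roughly (14.8, 1.8) before and (12.6, 2.4) after.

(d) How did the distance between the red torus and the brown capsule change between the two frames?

-1.9

Before: roughly 4.4 units apart; after: 2.5. That's 1.9 units closer together.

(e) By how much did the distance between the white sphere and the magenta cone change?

+0.3

Before: roughly 8.5 units apart; after: 8.8. That's 0.3 units further apart.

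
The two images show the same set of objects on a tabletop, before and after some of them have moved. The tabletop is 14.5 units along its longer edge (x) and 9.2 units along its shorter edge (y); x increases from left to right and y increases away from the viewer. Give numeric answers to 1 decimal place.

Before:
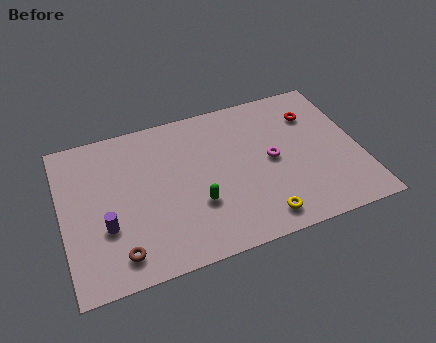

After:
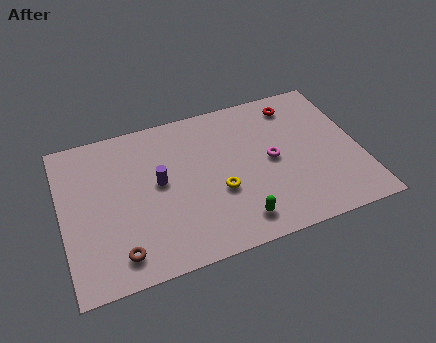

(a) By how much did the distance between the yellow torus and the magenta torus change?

-0.5

Before: roughly 3.4 units apart; after: 2.9. That's 0.5 units closer together.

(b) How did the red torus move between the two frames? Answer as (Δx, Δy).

(-0.8, 0.9)

From the two frames, the red torus sits at roughly (12.5, 6.8) before and (11.7, 7.7) after.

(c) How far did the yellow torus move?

2.8

The yellow torus was near (9.3, 1.3) before and (7.5, 3.5) after, so it travelled √(1.8² + 2.2²) ≈ 2.8 units.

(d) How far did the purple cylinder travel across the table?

3.2

The purple cylinder moved from about (2.0, 3.2) to (4.7, 5.0), a distance of √(2.7² + 1.8²) ≈ 3.2.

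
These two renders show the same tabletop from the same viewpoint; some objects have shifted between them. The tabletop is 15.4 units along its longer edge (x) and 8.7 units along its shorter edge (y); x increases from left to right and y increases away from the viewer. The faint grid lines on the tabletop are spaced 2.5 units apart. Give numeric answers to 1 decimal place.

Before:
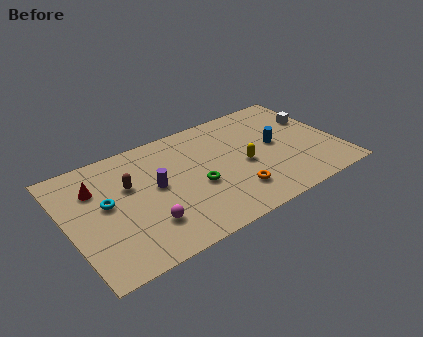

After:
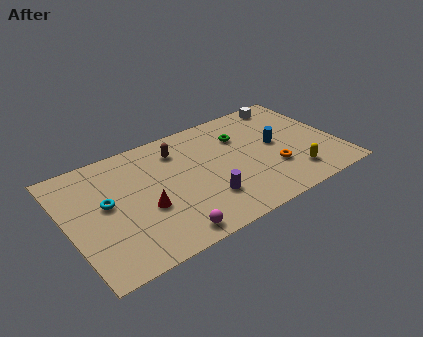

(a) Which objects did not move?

the cyan torus and the blue cylinder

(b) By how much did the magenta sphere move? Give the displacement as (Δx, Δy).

(1.0, -1.3)

The magenta sphere started near (4.1, 2.3) and ended near (5.1, 1.0).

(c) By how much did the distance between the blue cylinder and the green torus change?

-2.5

They were about 4.9 units apart before and 2.4 after — 2.5 units closer together.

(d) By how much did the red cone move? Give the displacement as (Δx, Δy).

(2.4, -2.8)

From the two frames, the red cone sits at roughly (1.8, 6.2) before and (4.2, 3.4) after.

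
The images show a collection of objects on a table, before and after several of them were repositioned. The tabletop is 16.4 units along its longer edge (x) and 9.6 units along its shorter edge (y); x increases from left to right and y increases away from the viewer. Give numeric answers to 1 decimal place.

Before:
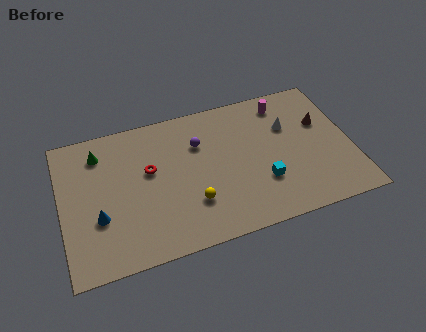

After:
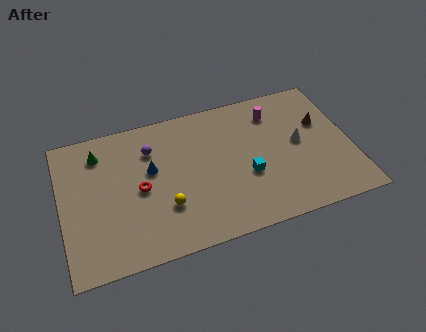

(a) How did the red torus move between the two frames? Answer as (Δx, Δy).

(-0.6, -1.1)

The red torus was at about (5.0, 5.7) and moved to about (4.4, 4.6).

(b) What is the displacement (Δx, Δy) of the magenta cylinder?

(-0.6, -0.5)

The magenta cylinder started near (12.9, 8.1) and ended near (12.3, 7.6).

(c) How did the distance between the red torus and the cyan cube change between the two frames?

-0.7

Before: roughly 6.8 units apart; after: 6.1. That's 0.7 units closer together.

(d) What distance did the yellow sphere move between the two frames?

1.5

The yellow sphere was near (7.2, 2.8) before and (5.7, 3.0) after, so it travelled √(1.5² + 0.2²) ≈ 1.5 units.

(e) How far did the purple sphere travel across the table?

2.7

The purple sphere moved from about (7.9, 6.7) to (5.2, 7.1), a distance of √(2.7² + 0.4²) ≈ 2.7.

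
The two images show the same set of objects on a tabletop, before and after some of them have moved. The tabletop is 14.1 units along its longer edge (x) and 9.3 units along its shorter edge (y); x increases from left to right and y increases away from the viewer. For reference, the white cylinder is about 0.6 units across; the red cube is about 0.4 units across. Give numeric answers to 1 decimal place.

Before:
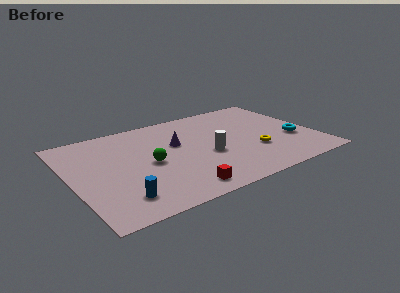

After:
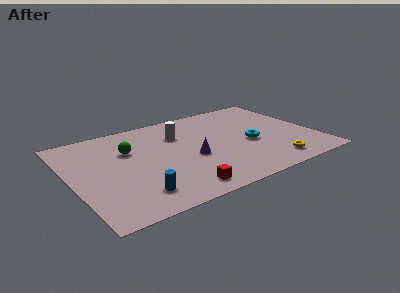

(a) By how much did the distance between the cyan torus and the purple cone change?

-3.5

They were about 7.0 units apart before and 3.5 after — 3.5 units closer together.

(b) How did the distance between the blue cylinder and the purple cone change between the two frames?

-1.3

Before: roughly 5.5 units apart; after: 4.2. That's 1.3 units closer together.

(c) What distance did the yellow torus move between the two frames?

1.8

The yellow torus moved from about (10.4, 3.1) to (11.1, 1.4), a distance of √(0.7² + 1.7²) ≈ 1.8.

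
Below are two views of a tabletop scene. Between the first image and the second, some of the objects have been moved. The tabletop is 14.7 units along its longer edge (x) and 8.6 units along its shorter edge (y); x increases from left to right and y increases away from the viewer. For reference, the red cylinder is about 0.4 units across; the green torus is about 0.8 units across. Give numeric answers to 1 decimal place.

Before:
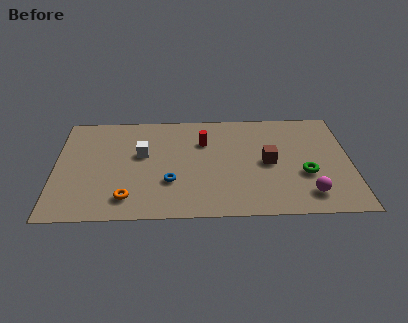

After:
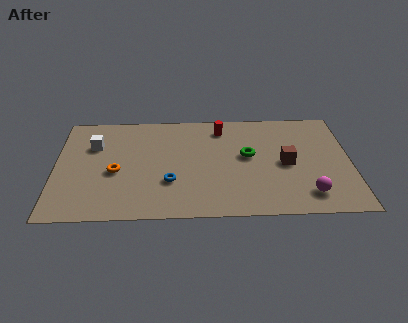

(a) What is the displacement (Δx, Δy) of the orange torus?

(-0.6, 2.1)

The orange torus started near (3.6, 1.6) and ended near (3.0, 3.7).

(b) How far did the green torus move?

3.2

From (12.4, 3.2) to (9.6, 4.8), the green torus covered √(2.8² + 1.6²) ≈ 3.2 units.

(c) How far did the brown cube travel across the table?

0.9

The brown cube moved from about (10.6, 4.2) to (11.5, 4.1), a distance of √(0.9² + 0.1²) ≈ 0.9.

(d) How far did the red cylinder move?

1.4

From (7.4, 6.0) to (8.3, 7.1), the red cylinder covered √(0.9² + 1.1²) ≈ 1.4 units.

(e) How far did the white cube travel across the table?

2.5

The white cube moved from about (4.3, 5.1) to (1.9, 5.9), a distance of √(2.4² + 0.8²) ≈ 2.5.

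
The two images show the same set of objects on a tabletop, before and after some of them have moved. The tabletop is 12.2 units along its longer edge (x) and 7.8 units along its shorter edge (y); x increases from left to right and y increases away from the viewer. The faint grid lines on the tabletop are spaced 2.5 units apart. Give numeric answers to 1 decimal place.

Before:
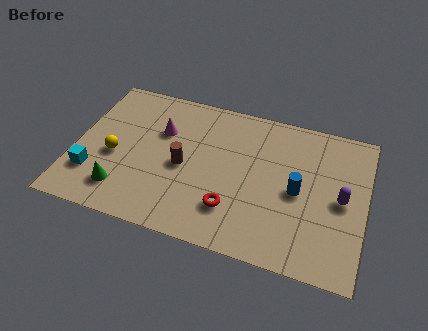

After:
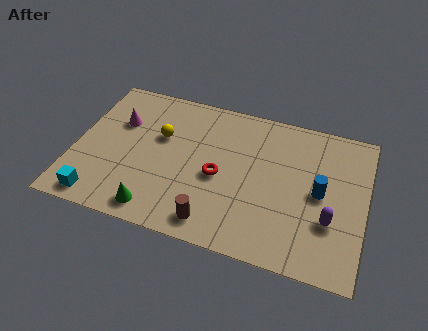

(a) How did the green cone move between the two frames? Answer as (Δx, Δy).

(1.5, -0.6)

From the two frames, the green cone sits at roughly (2.2, 1.6) before and (3.7, 1.0) after.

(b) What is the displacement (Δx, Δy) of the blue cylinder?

(0.9, 0.2)

The blue cylinder started near (9.4, 3.7) and ended near (10.3, 3.9).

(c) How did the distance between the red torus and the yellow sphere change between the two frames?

-2.3

They were about 5.3 units apart before and 3.0 after — 2.3 units closer together.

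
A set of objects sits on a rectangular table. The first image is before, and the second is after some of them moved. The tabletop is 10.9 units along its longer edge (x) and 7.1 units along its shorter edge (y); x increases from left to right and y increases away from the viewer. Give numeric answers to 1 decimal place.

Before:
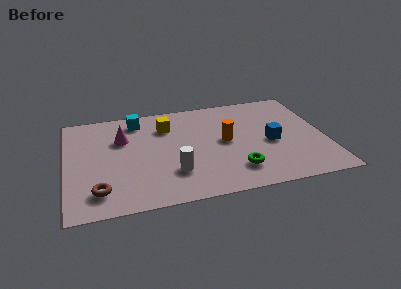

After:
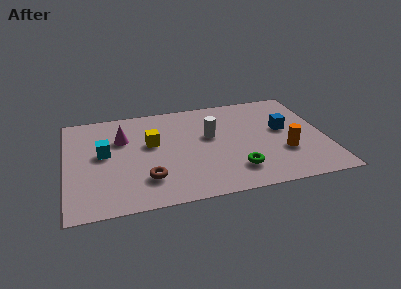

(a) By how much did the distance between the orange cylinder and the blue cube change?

-0.4

They were about 2.0 units apart before and 1.6 after — 0.4 units closer together.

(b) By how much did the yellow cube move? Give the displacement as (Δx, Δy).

(-0.7, -1.1)

The yellow cube was at about (4.3, 5.3) and moved to about (3.6, 4.2).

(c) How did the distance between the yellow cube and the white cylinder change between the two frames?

-0.8

They were about 3.3 units apart before and 2.5 after — 0.8 units closer together.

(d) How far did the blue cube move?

1.0

The blue cube was near (8.6, 3.2) before and (9.2, 4.0) after, so it travelled √(0.6² + 0.8²) ≈ 1.0 units.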